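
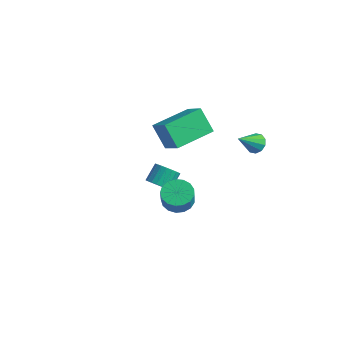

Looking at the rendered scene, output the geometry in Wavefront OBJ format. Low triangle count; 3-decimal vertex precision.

v 1.5 -2.098 1.007
v 1.928 -2.646 0.631
v 2.287 -3.029 1.597
v 1.86 -2.482 1.973
v 2.164 -2.352 0.66
v 2.523 -2.735 1.626
v 2.247 -1.999 0.769
v 2.606 -2.383 1.735
v 2.16 -1.67 0.932
v 2.519 -2.053 1.898
v 1.921 -1.438 1.112
v 2.28 -1.821 2.079
v 1.586 -1.358 1.268
v 1.946 -1.741 2.235
v 1.232 -1.447 1.365
v 1.591 -1.831 2.331
v 0.939 -1.686 1.379
v 1.298 -2.069 2.345
v 0.774 -2.019 1.308
v 1.134 -2.402 2.274
v 0.776 -2.37 1.168
v 1.136 -2.753 2.135
v 0.944 -2.659 0.991
v 1.303 -3.042 1.958
v 1.239 -2.82 0.818
v 1.599 -3.203 1.784
v 1.594 -2.815 0.688
v 1.954 -3.198 1.654
v -3.006 0.89 -2.471
v -2.325 1.047 -2.504
v -2.472 1.846 -1.763
v -3.154 1.69 -1.729
v -2.437 1.219 -2.711
v -2.584 2.018 -1.97
v -2.647 1.333 -2.877
v -2.794 2.132 -2.135
v -2.919 1.371 -2.972
v -3.067 2.171 -2.23
v -3.207 1.326 -2.98
v -3.354 2.126 -2.239
v -3.46 1.206 -2.901
v -3.607 2.005 -2.159
v -3.634 1.031 -2.747
v -3.781 1.83 -2.005
v -3.7 0.832 -2.545
v -3.847 1.631 -1.804
v -3.646 0.643 -2.331
v -3.793 1.442 -1.589
v -3.481 0.496 -2.14
v -3.628 1.295 -1.399
v -3.235 0.418 -2.007
v -3.382 1.217 -1.266
v -2.948 0.422 -1.954
v -3.096 1.221 -1.213
v -2.672 0.506 -1.99
v -2.819 1.305 -1.249
v -2.454 0.657 -2.11
v -2.601 1.456 -1.368
v -2.331 0.849 -2.292
v -2.478 1.648 -1.55
v 2.101 2.44 2.858
v 2.425 2.106 2.495
v 1.959 1.36 3.722
v 2.651 2.266 2.732
v 2.667 2.493 3.018
v 2.467 2.699 3.242
v 2.127 2.806 3.32
v 1.777 2.773 3.221
v 1.552 2.613 2.984
v 1.536 2.387 2.698
v 1.736 2.181 2.474
v 2.076 2.073 2.396
v -1.453 -0.919 3.997
v -0.348 -1.166 4.786
v -1.163 1.147 4.239
v -0.058 0.899 5.029
v -0.602 -0.899 2.811
v 0.503 -1.147 3.601
v -0.312 1.166 3.054
v 0.793 0.919 3.843
f 2 1 5
f 2 5 3
f 3 5 6
f 3 6 4
f 5 1 7
f 5 7 6
f 6 7 8
f 6 8 4
f 7 1 9
f 7 9 8
f 8 9 10
f 8 10 4
f 9 1 11
f 9 11 10
f 10 11 12
f 10 12 4
f 11 1 13
f 11 13 12
f 12 13 14
f 12 14 4
f 13 1 15
f 13 15 14
f 14 15 16
f 14 16 4
f 15 1 17
f 15 17 16
f 16 17 18
f 16 18 4
f 17 1 19
f 17 19 18
f 18 19 20
f 18 20 4
f 19 1 21
f 19 21 20
f 20 21 22
f 20 22 4
f 21 1 23
f 21 23 22
f 22 23 24
f 22 24 4
f 23 1 25
f 23 25 24
f 24 25 26
f 24 26 4
f 25 1 27
f 25 27 26
f 26 27 28
f 26 28 4
f 27 1 2
f 27 2 28
f 28 2 3
f 28 3 4
f 30 29 33
f 30 33 31
f 31 33 34
f 31 34 32
f 33 29 35
f 33 35 34
f 34 35 36
f 34 36 32
f 35 29 37
f 35 37 36
f 36 37 38
f 36 38 32
f 37 29 39
f 37 39 38
f 38 39 40
f 38 40 32
f 39 29 41
f 39 41 40
f 40 41 42
f 40 42 32
f 41 29 43
f 41 43 42
f 42 43 44
f 42 44 32
f 43 29 45
f 43 45 44
f 44 45 46
f 44 46 32
f 45 29 47
f 45 47 46
f 46 47 48
f 46 48 32
f 47 29 49
f 47 49 48
f 48 49 50
f 48 50 32
f 49 29 51
f 49 51 50
f 50 51 52
f 50 52 32
f 51 29 53
f 51 53 52
f 52 53 54
f 52 54 32
f 53 29 55
f 53 55 54
f 54 55 56
f 54 56 32
f 55 29 57
f 55 57 56
f 56 57 58
f 56 58 32
f 57 29 59
f 57 59 58
f 58 59 60
f 58 60 32
f 59 29 30
f 59 30 60
f 60 30 31
f 60 31 32
f 62 61 64
f 62 64 63
f 64 61 65
f 64 65 63
f 65 61 66
f 65 66 63
f 66 61 67
f 66 67 63
f 67 61 68
f 67 68 63
f 68 61 69
f 68 69 63
f 69 61 70
f 69 70 63
f 70 61 71
f 70 71 63
f 71 61 72
f 71 72 63
f 72 61 62
f 72 62 63
f 74 76 73
f 77 74 73
f 73 76 75
f 75 77 73
f 74 80 76
f 78 74 77
f 78 80 74
f 76 80 75
f 79 77 75
f 75 80 79
f 79 78 77
f 80 78 79



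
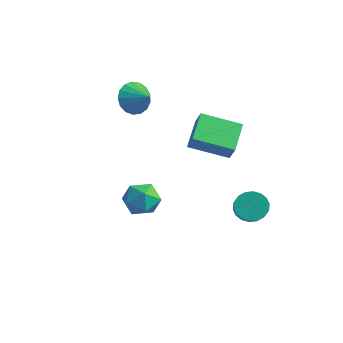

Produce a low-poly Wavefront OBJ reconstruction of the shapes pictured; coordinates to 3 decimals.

v -3.316 0.341 3.498
v -2.909 0.731 2.771
v -2.304 0.299 4.042
v -3.029 1.074 3.021
v -3.214 1.248 3.38
v -3.423 1.215 3.766
v -3.608 0.981 4.091
v -3.725 0.601 4.28
v -3.749 0.162 4.29
v -3.674 -0.237 4.118
v -3.516 -0.503 3.804
v -3.313 -0.575 3.42
v -3.111 -0.438 3.054
v -2.955 -0.122 2.79
v -2.882 0.3 2.688
v -0.809 -2.083 0.007
v -0.008 -1.705 -0.353
v -0.132 -3.475 0.053
v 0.669 -3.097 -0.307
v 0.392 -2.873 0.581
v -0.026 -2.013 0.553
v -0.114 -3.167 -0.853
v -0.532 -2.307 -0.881
v 0.422 -2.375 -0.884
v 0.735 -2.193 0.002
v -0.875 -2.987 -0.302
v -0.562 -2.805 0.584
v 1.983 0.791 1.776
v 0.507 -0.322 2.363
v 1.29 2.079 2.475
v -0.186 0.965 3.062
v 2.466 0.595 2.618
v 0.99 -0.519 3.205
v 1.773 1.882 3.317
v 0.297 0.769 3.904
v 2.21 2.009 -2.057
v 2.5 1.587 -2.659
v 3.24 0.79 -1.746
v 2.95 1.211 -1.143
v 2.736 1.846 -2.624
v 3.475 1.049 -1.711
v 2.867 2.137 -2.476
v 3.607 1.34 -1.563
v 2.868 2.402 -2.246
v 3.608 1.605 -1.333
v 2.739 2.59 -1.978
v 3.479 1.793 -1.065
v 2.506 2.662 -1.725
v 3.245 1.865 -0.812
v 2.213 2.605 -1.539
v 2.953 1.808 -0.625
v 1.92 2.43 -1.454
v 2.66 1.633 -0.541
v 1.685 2.171 -1.489
v 2.424 1.374 -0.576
v 1.553 1.88 -1.637
v 2.293 1.083 -0.724
v 1.552 1.615 -1.867
v 2.292 0.818 -0.954
v 1.681 1.427 -2.135
v 2.421 0.63 -1.222
v 1.915 1.355 -2.388
v 2.654 0.558 -1.475
v 2.207 1.412 -2.575
v 2.947 0.615 -1.661
f 2 1 4
f 2 4 3
f 4 1 5
f 4 5 3
f 5 1 6
f 5 6 3
f 6 1 7
f 6 7 3
f 7 1 8
f 7 8 3
f 8 1 9
f 8 9 3
f 9 1 10
f 9 10 3
f 10 1 11
f 10 11 3
f 11 1 12
f 11 12 3
f 12 1 13
f 12 13 3
f 13 1 14
f 13 14 3
f 14 1 15
f 14 15 3
f 15 1 2
f 15 2 3
f 16 27 21
f 16 21 17
f 16 17 23
f 16 23 26
f 16 26 27
f 17 21 25
f 21 27 20
f 27 26 18
f 26 23 22
f 23 17 24
f 19 25 20
f 19 20 18
f 19 18 22
f 19 22 24
f 19 24 25
f 20 25 21
f 18 20 27
f 22 18 26
f 24 22 23
f 25 24 17
f 29 31 28
f 32 29 28
f 28 31 30
f 30 32 28
f 29 35 31
f 33 29 32
f 33 35 29
f 31 35 30
f 34 32 30
f 30 35 34
f 34 33 32
f 35 33 34
f 37 36 40
f 37 40 38
f 38 40 41
f 38 41 39
f 40 36 42
f 40 42 41
f 41 42 43
f 41 43 39
f 42 36 44
f 42 44 43
f 43 44 45
f 43 45 39
f 44 36 46
f 44 46 45
f 45 46 47
f 45 47 39
f 46 36 48
f 46 48 47
f 47 48 49
f 47 49 39
f 48 36 50
f 48 50 49
f 49 50 51
f 49 51 39
f 50 36 52
f 50 52 51
f 51 52 53
f 51 53 39
f 52 36 54
f 52 54 53
f 53 54 55
f 53 55 39
f 54 36 56
f 54 56 55
f 55 56 57
f 55 57 39
f 56 36 58
f 56 58 57
f 57 58 59
f 57 59 39
f 58 36 60
f 58 60 59
f 59 60 61
f 59 61 39
f 60 36 62
f 60 62 61
f 61 62 63
f 61 63 39
f 62 36 64
f 62 64 63
f 63 64 65
f 63 65 39
f 64 36 37
f 64 37 65
f 65 37 38
f 65 38 39



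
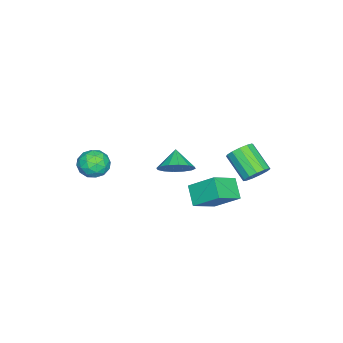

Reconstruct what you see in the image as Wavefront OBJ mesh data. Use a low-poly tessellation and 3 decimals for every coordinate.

v 1.671 0.654 1.319
v 2.24 1.039 2.126
v 0.769 0.266 2.141
v 1.918 1.454 1.968
v 1.53 1.655 1.637
v 1.18 1.588 1.22
v 0.961 1.27 0.83
v 0.932 0.787 0.571
v 1.102 0.268 0.512
v 1.424 -0.147 0.67
v 1.812 -0.348 1.002
v 2.162 -0.28 1.419
v 2.381 0.037 1.809
v 2.41 0.52 2.068
v -1.509 4.139 -0.481
v -1.057 3.523 -0.876
v -1.859 2.204 0.267
v -2.311 2.821 0.661
v -0.784 3.677 -0.506
v -1.586 2.359 0.637
v -0.742 3.978 -0.129
v -1.543 2.66 1.014
v -0.943 4.33 0.137
v -1.744 3.012 1.279
v -1.324 4.622 0.206
v -2.125 3.304 1.349
v -1.763 4.76 0.057
v -2.565 3.442 1.199
v -2.123 4.701 -0.263
v -2.924 3.383 0.88
v -2.287 4.464 -0.652
v -3.088 3.145 0.49
v -2.205 4.123 -0.987
v -3.006 2.805 0.156
v -1.901 3.788 -1.162
v -2.703 2.47 -0.019
v -1.474 3.564 -1.12
v -2.275 2.246 0.023
v 1.737 1.372 0.145
v 1.819 2.872 1.325
v 0.379 2.099 -0.685
v 0.461 3.599 0.494
v 2.599 2.001 -0.714
v 2.681 3.501 0.465
v 1.241 2.728 -1.545
v 1.323 4.228 -0.365
v 2.758 -2.695 1.638
v 3.703 -2.664 1.389
v 2.897 -4.236 1.971
v 3.842 -4.205 1.722
v 3.533 -3.748 2.53
v 3.448 -2.796 2.324
v 3.152 -4.104 1.036
v 3.067 -3.152 0.83
v 3.947 -3.535 1.017
v 4.182 -3.315 1.94
v 2.418 -3.585 1.42
v 2.653 -3.365 2.343
v 3.219 -2.544 1.485
v 3.381 -4.356 1.875
v 3.2 -4.087 2.35
v 3.756 -4.069 2.204
v 3.068 -2.622 2.034
v 3.624 -2.603 1.888
v 3.524 -3.24 2.558
v 2.976 -4.297 1.472
v 3.532 -4.278 1.326
v 2.844 -2.831 1.156
v 3.4 -2.813 1.01
v 3.076 -3.66 0.802
v 3.917 -3.038 1.12
v 3.999 -3.944 1.315
v 3.593 -3.885 0.912
v 3.543 -3.325 0.791
v 4.056 -2.908 1.662
v 4.137 -3.814 1.858
v 3.956 -3.545 2.332
v 3.906 -2.986 2.212
v 4.199 -3.42 1.444
v 2.463 -3.086 1.502
v 2.544 -3.992 1.698
v 2.694 -3.914 1.148
v 2.644 -3.355 1.028
v 2.601 -2.956 2.045
v 2.683 -3.862 2.24
v 3.057 -3.575 2.569
v 3.007 -3.015 2.448
v 2.401 -3.48 1.916
f 2 1 4
f 2 4 3
f 4 1 5
f 4 5 3
f 5 1 6
f 5 6 3
f 6 1 7
f 6 7 3
f 7 1 8
f 7 8 3
f 8 1 9
f 8 9 3
f 9 1 10
f 9 10 3
f 10 1 11
f 10 11 3
f 11 1 12
f 11 12 3
f 12 1 13
f 12 13 3
f 13 1 14
f 13 14 3
f 14 1 2
f 14 2 3
f 16 15 19
f 16 19 17
f 17 19 20
f 17 20 18
f 19 15 21
f 19 21 20
f 20 21 22
f 20 22 18
f 21 15 23
f 21 23 22
f 22 23 24
f 22 24 18
f 23 15 25
f 23 25 24
f 24 25 26
f 24 26 18
f 25 15 27
f 25 27 26
f 26 27 28
f 26 28 18
f 27 15 29
f 27 29 28
f 28 29 30
f 28 30 18
f 29 15 31
f 29 31 30
f 30 31 32
f 30 32 18
f 31 15 33
f 31 33 32
f 32 33 34
f 32 34 18
f 33 15 35
f 33 35 34
f 34 35 36
f 34 36 18
f 35 15 37
f 35 37 36
f 36 37 38
f 36 38 18
f 37 15 16
f 37 16 38
f 38 16 17
f 38 17 18
f 40 42 39
f 43 40 39
f 39 42 41
f 41 43 39
f 40 46 42
f 44 40 43
f 44 46 40
f 42 46 41
f 45 43 41
f 41 46 45
f 45 44 43
f 46 44 45
f 47 84 63
f 84 58 87
f 63 87 52
f 84 87 63
f 47 63 59
f 63 52 64
f 59 64 48
f 63 64 59
f 47 59 68
f 59 48 69
f 68 69 54
f 59 69 68
f 47 68 80
f 68 54 83
f 80 83 57
f 68 83 80
f 47 80 84
f 80 57 88
f 84 88 58
f 80 88 84
f 48 64 75
f 64 52 78
f 75 78 56
f 64 78 75
f 52 87 65
f 87 58 86
f 65 86 51
f 87 86 65
f 58 88 85
f 88 57 81
f 85 81 49
f 88 81 85
f 57 83 82
f 83 54 70
f 82 70 53
f 83 70 82
f 54 69 74
f 69 48 71
f 74 71 55
f 69 71 74
f 50 76 62
f 76 56 77
f 62 77 51
f 76 77 62
f 50 62 60
f 62 51 61
f 60 61 49
f 62 61 60
f 50 60 67
f 60 49 66
f 67 66 53
f 60 66 67
f 50 67 72
f 67 53 73
f 72 73 55
f 67 73 72
f 50 72 76
f 72 55 79
f 76 79 56
f 72 79 76
f 51 77 65
f 77 56 78
f 65 78 52
f 77 78 65
f 49 61 85
f 61 51 86
f 85 86 58
f 61 86 85
f 53 66 82
f 66 49 81
f 82 81 57
f 66 81 82
f 55 73 74
f 73 53 70
f 74 70 54
f 73 70 74
f 56 79 75
f 79 55 71
f 75 71 48
f 79 71 75



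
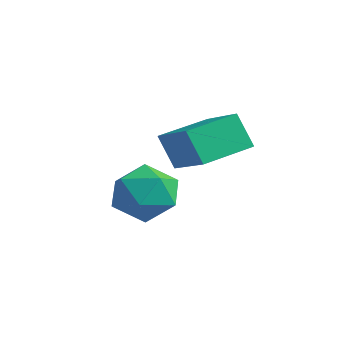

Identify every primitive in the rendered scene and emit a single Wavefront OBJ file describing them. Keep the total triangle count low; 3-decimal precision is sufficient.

v -3.016 3.408 -0.84
v -1.984 3.707 -0.506
v -2.396 1.753 -1.274
v -1.364 2.052 -0.94
v -2.186 1.928 -0.182
v -2.569 2.951 0.086
v -1.811 2.509 -1.866
v -2.194 3.532 -1.598
v -1.239 3.152 -1.14
v -1.471 2.792 -0.1
v -2.909 2.668 -1.68
v -3.141 2.308 -0.64
v -0.42 2.609 0.642
v -0.893 2.36 1.761
v -0.443 4.241 0.995
v -0.916 3.993 2.114
v 1.216 2.487 1.306
v 0.743 2.239 2.425
v 1.193 4.12 1.659
v 0.72 3.871 2.778
f 1 12 6
f 1 6 2
f 1 2 8
f 1 8 11
f 1 11 12
f 2 6 10
f 6 12 5
f 12 11 3
f 11 8 7
f 8 2 9
f 4 10 5
f 4 5 3
f 4 3 7
f 4 7 9
f 4 9 10
f 5 10 6
f 3 5 12
f 7 3 11
f 9 7 8
f 10 9 2
f 14 16 13
f 17 14 13
f 13 16 15
f 15 17 13
f 14 20 16
f 18 14 17
f 18 20 14
f 16 20 15
f 19 17 15
f 15 20 19
f 19 18 17
f 20 18 19



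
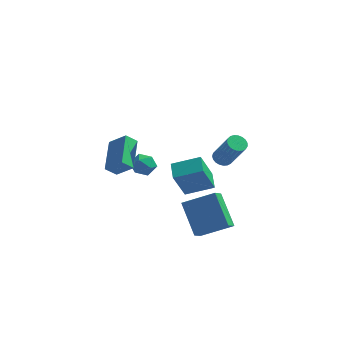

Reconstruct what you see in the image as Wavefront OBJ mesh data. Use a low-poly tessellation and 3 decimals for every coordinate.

v 1.816 -3.217 -2.214
v 0.816 -1.981 -0.708
v 1.941 -2.326 -2.863
v 0.941 -1.089 -1.357
v 3.519 -2.851 -1.383
v 2.519 -1.614 0.123
v 3.644 -1.959 -2.032
v 2.644 -0.723 -0.526
v 0.338 0.763 -2.001
v -0.13 -0.011 -0.218
v -0.038 1.802 -1.649
v -0.507 1.028 0.134
v 1.887 1.132 -1.434
v 1.418 0.358 0.349
v 1.51 2.171 -1.082
v 1.042 1.397 0.701
v -1.57 -4.771 3.881
v -1.855 -2.953 4.69
v -2.523 -4.571 3.097
v -2.808 -2.754 3.906
v -1.052 -4.446 3.334
v -1.337 -2.629 4.143
v -2.005 -4.247 2.55
v -2.29 -2.429 3.359
v -2.457 4.056 -1.647
v -1.909 3.507 -1.914
v -3.391 3.113 -1.626
v -2.843 2.564 -1.893
v -2.778 2.874 -1.136
v -2.201 3.456 -1.149
v -3.099 3.164 -2.391
v -2.522 3.746 -2.404
v -2.306 2.956 -2.374
v -2.107 2.777 -1.599
v -3.193 3.843 -1.941
v -2.994 3.664 -1.166
v 2.024 2.344 0.18
v 2.498 2.668 0.046
v 3.451 2 1.806
v 2.976 1.676 1.94
v 2.365 2.825 0.178
v 3.317 2.158 1.938
v 2.172 2.9 0.31
v 3.124 2.232 2.071
v 1.954 2.878 0.42
v 2.906 2.21 2.181
v 1.747 2.764 0.489
v 2.7 2.096 2.249
v 1.589 2.577 0.503
v 2.542 1.909 2.264
v 1.506 2.35 0.462
v 2.458 1.682 2.223
v 1.512 2.122 0.372
v 2.465 1.454 2.133
v 1.607 1.932 0.249
v 2.559 1.264 2.01
v 1.774 1.813 0.114
v 2.726 1.146 1.874
v 1.984 1.787 -0.01
v 2.936 1.119 1.75
v 2.201 1.856 -0.101
v 3.153 1.188 1.659
v 2.387 2.01 -0.143
v 3.34 1.342 1.617
v 2.511 2.221 -0.13
v 3.463 1.554 1.63
v 2.55 2.454 -0.063
v 3.503 1.787 1.697
f 2 4 1
f 5 2 1
f 1 4 3
f 3 5 1
f 2 8 4
f 6 2 5
f 6 8 2
f 4 8 3
f 7 5 3
f 3 8 7
f 7 6 5
f 8 6 7
f 10 12 9
f 13 10 9
f 9 12 11
f 11 13 9
f 10 16 12
f 14 10 13
f 14 16 10
f 12 16 11
f 15 13 11
f 11 16 15
f 15 14 13
f 16 14 15
f 18 20 17
f 21 18 17
f 17 20 19
f 19 21 17
f 18 24 20
f 22 18 21
f 22 24 18
f 20 24 19
f 23 21 19
f 19 24 23
f 23 22 21
f 24 22 23
f 25 36 30
f 25 30 26
f 25 26 32
f 25 32 35
f 25 35 36
f 26 30 34
f 30 36 29
f 36 35 27
f 35 32 31
f 32 26 33
f 28 34 29
f 28 29 27
f 28 27 31
f 28 31 33
f 28 33 34
f 29 34 30
f 27 29 36
f 31 27 35
f 33 31 32
f 34 33 26
f 38 37 41
f 38 41 39
f 39 41 42
f 39 42 40
f 41 37 43
f 41 43 42
f 42 43 44
f 42 44 40
f 43 37 45
f 43 45 44
f 44 45 46
f 44 46 40
f 45 37 47
f 45 47 46
f 46 47 48
f 46 48 40
f 47 37 49
f 47 49 48
f 48 49 50
f 48 50 40
f 49 37 51
f 49 51 50
f 50 51 52
f 50 52 40
f 51 37 53
f 51 53 52
f 52 53 54
f 52 54 40
f 53 37 55
f 53 55 54
f 54 55 56
f 54 56 40
f 55 37 57
f 55 57 56
f 56 57 58
f 56 58 40
f 57 37 59
f 57 59 58
f 58 59 60
f 58 60 40
f 59 37 61
f 59 61 60
f 60 61 62
f 60 62 40
f 61 37 63
f 61 63 62
f 62 63 64
f 62 64 40
f 63 37 65
f 63 65 64
f 64 65 66
f 64 66 40
f 65 37 67
f 65 67 66
f 66 67 68
f 66 68 40
f 67 37 38
f 67 38 68
f 68 38 39
f 68 39 40



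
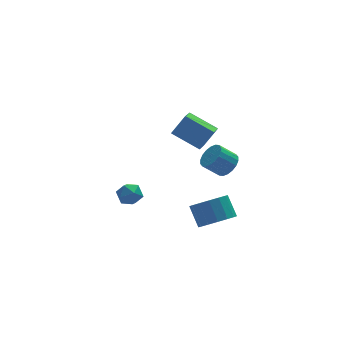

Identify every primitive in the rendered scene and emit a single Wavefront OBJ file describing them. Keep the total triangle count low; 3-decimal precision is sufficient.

v -2.323 -1.562 0.131
v -1.658 -1.795 0.434
v -2.922 -2.445 0.766
v -2.257 -2.678 1.069
v -2.553 -1.999 1.27
v -2.182 -1.454 0.878
v -2.398 -2.786 0.322
v -2.027 -2.241 -0.07
v -1.704 -2.552 0.552
v -1.8 -2.066 1.138
v -2.78 -2.174 0.062
v -2.876 -1.688 0.648
v 1.908 2.668 1.043
v 2.733 2.68 2.199
v 2.541 3.59 0.582
v 3.366 3.602 1.737
v 3.074 1.458 0.223
v 3.899 1.47 1.378
v 3.707 2.38 -0.239
v 4.532 2.392 0.917
v 2.67 -3.211 2.246
v 3.146 -2.699 2.613
v 2.287 -2.476 3.42
v 1.81 -2.989 3.054
v 2.979 -2.496 2.379
v 2.119 -2.274 3.186
v 2.75 -2.436 2.118
v 1.891 -2.213 2.926
v 2.506 -2.529 1.884
v 1.646 -2.306 2.691
v 2.294 -2.757 1.721
v 1.434 -2.535 2.528
v 2.156 -3.075 1.662
v 1.297 -2.853 2.469
v 2.12 -3.42 1.719
v 1.261 -3.198 2.526
v 2.193 -3.724 1.88
v 1.334 -3.501 2.687
v 2.361 -3.926 2.114
v 1.501 -3.704 2.921
v 2.589 -3.987 2.374
v 1.73 -3.764 3.182
v 2.834 -3.894 2.609
v 1.974 -3.671 3.416
v 3.046 -3.665 2.772
v 2.186 -3.443 3.579
v 3.183 -3.347 2.831
v 2.324 -3.125 3.638
v 3.219 -3.002 2.774
v 2.36 -2.78 3.581
v 1.63 -4.391 -1.07
v 2.391 -3.822 -1.494
v 2.27 -2.9 -0.474
v 1.51 -3.469 -0.05
v 1.937 -3.636 -1.716
v 1.817 -2.714 -0.696
v 1.401 -3.652 -1.765
v 1.281 -2.73 -0.745
v 0.927 -3.866 -1.628
v 0.806 -2.944 -0.608
v 0.641 -4.221 -1.341
v 0.52 -3.299 -0.321
v 0.62 -4.621 -0.982
v 0.499 -3.699 0.038
v 0.87 -4.96 -0.646
v 0.749 -4.038 0.374
v 1.323 -5.146 -0.424
v 1.203 -4.224 0.596
v 1.859 -5.13 -0.375
v 1.739 -4.208 0.645
v 2.334 -4.916 -0.512
v 2.213 -3.994 0.508
v 2.62 -4.561 -0.799
v 2.499 -3.639 0.221
v 2.641 -4.161 -1.158
v 2.52 -3.239 -0.138
f 1 12 6
f 1 6 2
f 1 2 8
f 1 8 11
f 1 11 12
f 2 6 10
f 6 12 5
f 12 11 3
f 11 8 7
f 8 2 9
f 4 10 5
f 4 5 3
f 4 3 7
f 4 7 9
f 4 9 10
f 5 10 6
f 3 5 12
f 7 3 11
f 9 7 8
f 10 9 2
f 14 16 13
f 17 14 13
f 13 16 15
f 15 17 13
f 14 20 16
f 18 14 17
f 18 20 14
f 16 20 15
f 19 17 15
f 15 20 19
f 19 18 17
f 20 18 19
f 22 21 25
f 22 25 23
f 23 25 26
f 23 26 24
f 25 21 27
f 25 27 26
f 26 27 28
f 26 28 24
f 27 21 29
f 27 29 28
f 28 29 30
f 28 30 24
f 29 21 31
f 29 31 30
f 30 31 32
f 30 32 24
f 31 21 33
f 31 33 32
f 32 33 34
f 32 34 24
f 33 21 35
f 33 35 34
f 34 35 36
f 34 36 24
f 35 21 37
f 35 37 36
f 36 37 38
f 36 38 24
f 37 21 39
f 37 39 38
f 38 39 40
f 38 40 24
f 39 21 41
f 39 41 40
f 40 41 42
f 40 42 24
f 41 21 43
f 41 43 42
f 42 43 44
f 42 44 24
f 43 21 45
f 43 45 44
f 44 45 46
f 44 46 24
f 45 21 47
f 45 47 46
f 46 47 48
f 46 48 24
f 47 21 49
f 47 49 48
f 48 49 50
f 48 50 24
f 49 21 22
f 49 22 50
f 50 22 23
f 50 23 24
f 52 51 55
f 52 55 53
f 53 55 56
f 53 56 54
f 55 51 57
f 55 57 56
f 56 57 58
f 56 58 54
f 57 51 59
f 57 59 58
f 58 59 60
f 58 60 54
f 59 51 61
f 59 61 60
f 60 61 62
f 60 62 54
f 61 51 63
f 61 63 62
f 62 63 64
f 62 64 54
f 63 51 65
f 63 65 64
f 64 65 66
f 64 66 54
f 65 51 67
f 65 67 66
f 66 67 68
f 66 68 54
f 67 51 69
f 67 69 68
f 68 69 70
f 68 70 54
f 69 51 71
f 69 71 70
f 70 71 72
f 70 72 54
f 71 51 73
f 71 73 72
f 72 73 74
f 72 74 54
f 73 51 75
f 73 75 74
f 74 75 76
f 74 76 54
f 75 51 52
f 75 52 76
f 76 52 53
f 76 53 54



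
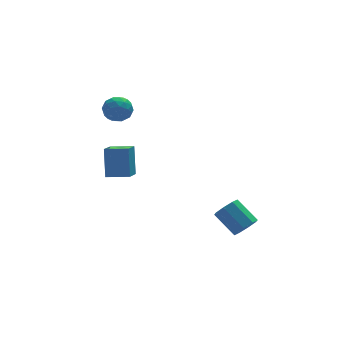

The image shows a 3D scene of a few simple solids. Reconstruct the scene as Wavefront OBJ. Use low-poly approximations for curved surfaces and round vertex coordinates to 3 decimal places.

v -3.287 2.799 2.01
v -2.645 2.464 2.348
v -4.055 1.996 2.672
v -3.413 1.661 3.01
v -3.619 2.41 3.198
v -3.144 2.906 2.789
v -3.556 1.554 2.231
v -3.081 2.05 1.822
v -2.811 1.694 2.485
v -2.85 2.224 3.082
v -3.85 2.236 1.938
v -3.889 2.766 2.535
v -2.899 2.702 2.121
v -3.801 1.758 2.899
v -3.922 2.198 3.009
v -3.545 2.001 3.208
v -3.192 2.962 2.38
v -2.815 2.765 2.579
v -3.387 2.733 3.078
v -3.885 1.695 2.441
v -3.508 1.498 2.64
v -3.155 2.459 1.812
v -2.778 2.262 2.011
v -3.313 1.727 1.942
v -2.619 2.053 2.4
v -3.07 1.581 2.789
v -3.154 1.518 2.331
v -2.876 1.809 2.091
v -2.642 2.364 2.751
v -3.093 1.892 3.14
v -3.214 2.332 3.251
v -2.935 2.624 3.01
v -2.74 1.911 2.832
v -3.607 2.568 1.88
v -4.058 2.096 2.269
v -3.765 1.836 2.01
v -3.486 2.128 1.769
v -3.63 2.879 2.231
v -4.081 2.407 2.62
v -3.824 2.651 2.929
v -3.546 2.942 2.689
v -3.96 2.549 2.188
v 1.568 -2.229 -4.151
v 2.136 -2.271 -3.711
v 1.5 -1.214 -2.789
v 0.932 -1.171 -3.229
v 2.201 -1.889 -4.103
v 1.565 -0.832 -3.181
v 1.895 -1.707 -4.523
v 1.26 -0.65 -3.602
v 1.398 -1.83 -4.726
v 0.762 -0.773 -3.804
v 1 -2.186 -4.591
v 0.364 -1.129 -3.669
v 0.935 -2.568 -4.199
v 0.299 -1.511 -3.277
v 1.24 -2.75 -3.778
v 0.605 -1.693 -2.857
v 1.738 -2.627 -3.576
v 1.102 -1.57 -2.654
v -4.485 0.677 -1.103
v -4.327 1.356 0.415
v -3.892 1.647 -1.598
v -3.734 2.325 -0.081
v -3.446 0.115 -0.959
v -3.288 0.793 0.558
v -2.853 1.084 -1.455
v -2.695 1.763 0.063
f 1 38 17
f 38 12 41
f 17 41 6
f 38 41 17
f 1 17 13
f 17 6 18
f 13 18 2
f 17 18 13
f 1 13 22
f 13 2 23
f 22 23 8
f 13 23 22
f 1 22 34
f 22 8 37
f 34 37 11
f 22 37 34
f 1 34 38
f 34 11 42
f 38 42 12
f 34 42 38
f 2 18 29
f 18 6 32
f 29 32 10
f 18 32 29
f 6 41 19
f 41 12 40
f 19 40 5
f 41 40 19
f 12 42 39
f 42 11 35
f 39 35 3
f 42 35 39
f 11 37 36
f 37 8 24
f 36 24 7
f 37 24 36
f 8 23 28
f 23 2 25
f 28 25 9
f 23 25 28
f 4 30 16
f 30 10 31
f 16 31 5
f 30 31 16
f 4 16 14
f 16 5 15
f 14 15 3
f 16 15 14
f 4 14 21
f 14 3 20
f 21 20 7
f 14 20 21
f 4 21 26
f 21 7 27
f 26 27 9
f 21 27 26
f 4 26 30
f 26 9 33
f 30 33 10
f 26 33 30
f 5 31 19
f 31 10 32
f 19 32 6
f 31 32 19
f 3 15 39
f 15 5 40
f 39 40 12
f 15 40 39
f 7 20 36
f 20 3 35
f 36 35 11
f 20 35 36
f 9 27 28
f 27 7 24
f 28 24 8
f 27 24 28
f 10 33 29
f 33 9 25
f 29 25 2
f 33 25 29
f 44 43 47
f 44 47 45
f 45 47 48
f 45 48 46
f 47 43 49
f 47 49 48
f 48 49 50
f 48 50 46
f 49 43 51
f 49 51 50
f 50 51 52
f 50 52 46
f 51 43 53
f 51 53 52
f 52 53 54
f 52 54 46
f 53 43 55
f 53 55 54
f 54 55 56
f 54 56 46
f 55 43 57
f 55 57 56
f 56 57 58
f 56 58 46
f 57 43 59
f 57 59 58
f 58 59 60
f 58 60 46
f 59 43 44
f 59 44 60
f 60 44 45
f 60 45 46
f 62 64 61
f 65 62 61
f 61 64 63
f 63 65 61
f 62 68 64
f 66 62 65
f 66 68 62
f 64 68 63
f 67 65 63
f 63 68 67
f 67 66 65
f 68 66 67



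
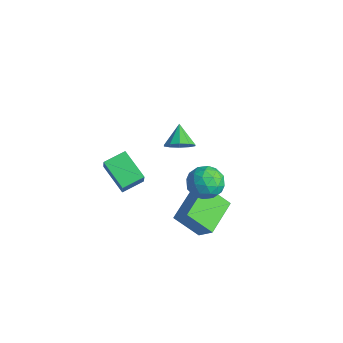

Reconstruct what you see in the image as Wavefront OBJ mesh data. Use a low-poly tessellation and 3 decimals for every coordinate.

v 0.159 1.119 3.271
v 0.667 1.277 3.726
v -0.579 1.601 3.929
v 0.632 1.605 3.446
v 0.416 1.747 3.099
v 0.102 1.649 2.818
v -0.19 1.348 2.71
v -0.349 0.96 2.817
v -0.314 0.633 3.097
v -0.098 0.491 3.444
v 0.216 0.589 3.725
v 0.509 0.889 3.833
v 1.557 1.639 2.712
v 2.41 1.722 2.499
v 1.35 0.818 1.561
v 2.203 0.901 1.348
v 1.969 0.435 2.061
v 2.097 0.943 2.773
v 1.663 1.597 1.287
v 1.791 2.105 1.999
v 2.476 1.696 1.619
v 2.665 0.978 2.097
v 1.095 1.562 1.963
v 1.284 0.844 2.441
v 2.002 1.753 2.707
v 1.758 0.787 1.353
v 1.621 0.514 1.772
v 2.122 0.562 1.648
v 1.817 1.295 2.867
v 2.319 1.343 2.742
v 2.06 0.587 2.485
v 1.441 1.197 1.318
v 1.943 1.245 1.193
v 1.638 1.978 2.412
v 2.139 2.026 2.288
v 1.7 1.953 1.575
v 2.542 1.786 2.064
v 2.42 1.304 1.388
v 2.103 1.713 1.352
v 2.178 2.011 1.77
v 2.653 1.364 2.345
v 2.531 0.882 1.669
v 2.394 0.608 2.088
v 2.469 0.906 2.506
v 2.691 1.349 1.828
v 1.229 1.658 2.391
v 1.107 1.176 1.715
v 1.291 1.634 1.554
v 1.366 1.932 1.972
v 1.34 1.236 2.672
v 1.218 0.754 1.996
v 1.582 0.529 2.29
v 1.657 0.827 2.708
v 1.069 1.191 2.232
v -3.191 0.274 -2.593
v -4.658 0.211 -1.863
v -3.102 1.377 -2.32
v -4.569 1.314 -1.59
v -2.751 0.026 -1.73
v -4.218 -0.037 -1
v -2.662 1.129 -1.457
v -4.129 1.066 -0.727
v -0.042 0.928 -2.107
v 0.729 1.114 -1.289
v -0.902 2.502 -1.654
v -0.131 2.688 -0.836
v 0.831 1.692 -3.104
v 1.602 1.878 -2.286
v -0.029 3.266 -2.651
v 0.742 3.452 -1.833
f 2 1 4
f 2 4 3
f 4 1 5
f 4 5 3
f 5 1 6
f 5 6 3
f 6 1 7
f 6 7 3
f 7 1 8
f 7 8 3
f 8 1 9
f 8 9 3
f 9 1 10
f 9 10 3
f 10 1 11
f 10 11 3
f 11 1 12
f 11 12 3
f 12 1 2
f 12 2 3
f 13 50 29
f 50 24 53
f 29 53 18
f 50 53 29
f 13 29 25
f 29 18 30
f 25 30 14
f 29 30 25
f 13 25 34
f 25 14 35
f 34 35 20
f 25 35 34
f 13 34 46
f 34 20 49
f 46 49 23
f 34 49 46
f 13 46 50
f 46 23 54
f 50 54 24
f 46 54 50
f 14 30 41
f 30 18 44
f 41 44 22
f 30 44 41
f 18 53 31
f 53 24 52
f 31 52 17
f 53 52 31
f 24 54 51
f 54 23 47
f 51 47 15
f 54 47 51
f 23 49 48
f 49 20 36
f 48 36 19
f 49 36 48
f 20 35 40
f 35 14 37
f 40 37 21
f 35 37 40
f 16 42 28
f 42 22 43
f 28 43 17
f 42 43 28
f 16 28 26
f 28 17 27
f 26 27 15
f 28 27 26
f 16 26 33
f 26 15 32
f 33 32 19
f 26 32 33
f 16 33 38
f 33 19 39
f 38 39 21
f 33 39 38
f 16 38 42
f 38 21 45
f 42 45 22
f 38 45 42
f 17 43 31
f 43 22 44
f 31 44 18
f 43 44 31
f 15 27 51
f 27 17 52
f 51 52 24
f 27 52 51
f 19 32 48
f 32 15 47
f 48 47 23
f 32 47 48
f 21 39 40
f 39 19 36
f 40 36 20
f 39 36 40
f 22 45 41
f 45 21 37
f 41 37 14
f 45 37 41
f 56 58 55
f 59 56 55
f 55 58 57
f 57 59 55
f 56 62 58
f 60 56 59
f 60 62 56
f 58 62 57
f 61 59 57
f 57 62 61
f 61 60 59
f 62 60 61
f 64 66 63
f 67 64 63
f 63 66 65
f 65 67 63
f 64 70 66
f 68 64 67
f 68 70 64
f 66 70 65
f 69 67 65
f 65 70 69
f 69 68 67
f 70 68 69



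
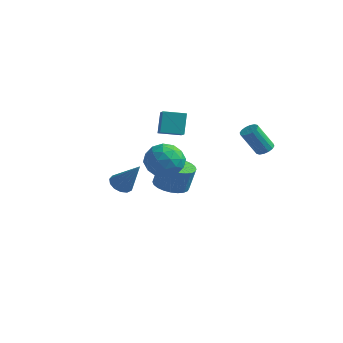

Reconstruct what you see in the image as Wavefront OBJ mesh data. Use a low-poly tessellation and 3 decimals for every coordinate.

v -1.279 1.257 -3.189
v -0.267 1 -3.371
v 0.071 1.226 -1.814
v -0.941 1.483 -1.631
v -0.259 1.409 -3.433
v 0.08 1.635 -1.875
v -0.406 1.794 -3.457
v -0.067 2.021 -1.899
v -0.686 2.099 -3.44
v -0.347 2.325 -1.882
v -1.056 2.274 -3.385
v -0.717 2.5 -1.827
v -1.46 2.295 -3.3
v -1.122 2.522 -1.743
v -1.837 2.158 -3.199
v -1.498 2.384 -1.641
v -2.129 1.884 -3.095
v -1.79 2.11 -1.538
v -2.291 1.514 -3.006
v -1.953 1.74 -1.449
v -2.3 1.105 -2.945
v -1.961 1.331 -1.387
v -2.153 0.719 -2.921
v -1.814 0.946 -1.363
v -1.873 0.415 -2.938
v -1.534 0.641 -1.38
v -1.503 0.24 -2.993
v -1.164 0.466 -1.435
v -1.098 0.218 -3.077
v -0.76 0.445 -1.52
v -0.722 0.356 -3.179
v -0.383 0.582 -1.621
v -0.43 0.63 -3.282
v -0.091 0.856 -1.725
v -2.167 1.572 0.666
v -2.447 2.299 1.948
v -2.817 2.308 0.106
v -3.096 3.035 1.388
v -1.084 2.365 0.452
v -1.363 3.092 1.734
v -1.733 3.101 -0.108
v -2.013 3.828 1.174
v 0.784 -1.543 1.243
v 1.655 -2.117 0.652
v -0.035 -3.243 1.688
v 0.836 -3.817 1.097
v 1.083 -3.246 2.121
v 1.589 -2.195 1.846
v 0.031 -3.165 0.494
v 0.537 -2.114 0.219
v 1.189 -3.119 0.189
v 1.839 -3.169 1.194
v -0.219 -2.191 1.146
v 0.431 -2.241 2.151
v 1.291 -1.68 0.908
v 0.329 -3.68 1.432
v 0.474 -3.344 2.034
v 0.986 -3.681 1.686
v 1.253 -1.726 1.61
v 1.765 -2.064 1.263
v 1.429 -2.728 2.126
v -0.145 -3.296 1.077
v 0.367 -3.634 0.73
v 0.634 -1.679 0.654
v 1.146 -2.016 0.306
v 0.191 -2.632 0.214
v 1.529 -2.607 0.289
v 1.048 -3.607 0.55
v 0.575 -3.223 0.196
v 0.872 -2.606 0.034
v 1.912 -2.637 0.88
v 1.43 -3.636 1.141
v 1.575 -3.3 1.743
v 1.873 -2.683 1.582
v 1.638 -3.226 0.608
v 0.19 -1.724 1.199
v -0.292 -2.723 1.46
v -0.253 -2.677 0.758
v 0.045 -2.06 0.597
v 0.572 -1.753 1.79
v 0.091 -2.753 2.051
v 0.748 -2.754 2.306
v 1.045 -2.137 2.144
v -0.018 -2.134 1.732
v -4.126 0.502 -3.549
v -3.516 0.662 -3.992
v -2.854 0.518 -1.791
v -3.685 1.044 -3.873
v -3.993 1.254 -3.652
v -4.344 1.225 -3.398
v -4.625 0.967 -3.192
v -4.748 0.561 -3.1
v -4.674 0.137 -3.15
v -4.425 -0.171 -3.327
v -4.082 -0.266 -3.574
v -3.752 -0.117 -3.814
v -3.541 0.229 -3.97
v 3.924 2.672 0.541
v 4.402 2.834 0.828
v 3.673 2.289 2.346
v 3.196 2.128 2.059
v 4.224 3.076 0.83
v 3.495 2.531 2.348
v 3.966 3.21 0.754
v 3.237 2.665 2.272
v 3.697 3.2 0.621
v 2.968 2.655 2.139
v 3.489 3.048 0.467
v 2.76 2.503 1.985
v 3.397 2.796 0.332
v 2.669 2.251 1.851
v 3.447 2.511 0.254
v 2.718 1.966 1.772
v 3.625 2.269 0.252
v 2.896 1.724 1.77
v 3.883 2.135 0.328
v 3.154 1.59 1.846
v 4.152 2.145 0.461
v 3.423 1.6 1.979
v 4.36 2.297 0.615
v 3.631 1.752 2.133
v 4.451 2.549 0.749
v 3.723 2.004 2.268
f 2 1 5
f 2 5 3
f 3 5 6
f 3 6 4
f 5 1 7
f 5 7 6
f 6 7 8
f 6 8 4
f 7 1 9
f 7 9 8
f 8 9 10
f 8 10 4
f 9 1 11
f 9 11 10
f 10 11 12
f 10 12 4
f 11 1 13
f 11 13 12
f 12 13 14
f 12 14 4
f 13 1 15
f 13 15 14
f 14 15 16
f 14 16 4
f 15 1 17
f 15 17 16
f 16 17 18
f 16 18 4
f 17 1 19
f 17 19 18
f 18 19 20
f 18 20 4
f 19 1 21
f 19 21 20
f 20 21 22
f 20 22 4
f 21 1 23
f 21 23 22
f 22 23 24
f 22 24 4
f 23 1 25
f 23 25 24
f 24 25 26
f 24 26 4
f 25 1 27
f 25 27 26
f 26 27 28
f 26 28 4
f 27 1 29
f 27 29 28
f 28 29 30
f 28 30 4
f 29 1 31
f 29 31 30
f 30 31 32
f 30 32 4
f 31 1 33
f 31 33 32
f 32 33 34
f 32 34 4
f 33 1 2
f 33 2 34
f 34 2 3
f 34 3 4
f 36 38 35
f 39 36 35
f 35 38 37
f 37 39 35
f 36 42 38
f 40 36 39
f 40 42 36
f 38 42 37
f 41 39 37
f 37 42 41
f 41 40 39
f 42 40 41
f 43 80 59
f 80 54 83
f 59 83 48
f 80 83 59
f 43 59 55
f 59 48 60
f 55 60 44
f 59 60 55
f 43 55 64
f 55 44 65
f 64 65 50
f 55 65 64
f 43 64 76
f 64 50 79
f 76 79 53
f 64 79 76
f 43 76 80
f 76 53 84
f 80 84 54
f 76 84 80
f 44 60 71
f 60 48 74
f 71 74 52
f 60 74 71
f 48 83 61
f 83 54 82
f 61 82 47
f 83 82 61
f 54 84 81
f 84 53 77
f 81 77 45
f 84 77 81
f 53 79 78
f 79 50 66
f 78 66 49
f 79 66 78
f 50 65 70
f 65 44 67
f 70 67 51
f 65 67 70
f 46 72 58
f 72 52 73
f 58 73 47
f 72 73 58
f 46 58 56
f 58 47 57
f 56 57 45
f 58 57 56
f 46 56 63
f 56 45 62
f 63 62 49
f 56 62 63
f 46 63 68
f 63 49 69
f 68 69 51
f 63 69 68
f 46 68 72
f 68 51 75
f 72 75 52
f 68 75 72
f 47 73 61
f 73 52 74
f 61 74 48
f 73 74 61
f 45 57 81
f 57 47 82
f 81 82 54
f 57 82 81
f 49 62 78
f 62 45 77
f 78 77 53
f 62 77 78
f 51 69 70
f 69 49 66
f 70 66 50
f 69 66 70
f 52 75 71
f 75 51 67
f 71 67 44
f 75 67 71
f 86 85 88
f 86 88 87
f 88 85 89
f 88 89 87
f 89 85 90
f 89 90 87
f 90 85 91
f 90 91 87
f 91 85 92
f 91 92 87
f 92 85 93
f 92 93 87
f 93 85 94
f 93 94 87
f 94 85 95
f 94 95 87
f 95 85 96
f 95 96 87
f 96 85 97
f 96 97 87
f 97 85 86
f 97 86 87
f 99 98 102
f 99 102 100
f 100 102 103
f 100 103 101
f 102 98 104
f 102 104 103
f 103 104 105
f 103 105 101
f 104 98 106
f 104 106 105
f 105 106 107
f 105 107 101
f 106 98 108
f 106 108 107
f 107 108 109
f 107 109 101
f 108 98 110
f 108 110 109
f 109 110 111
f 109 111 101
f 110 98 112
f 110 112 111
f 111 112 113
f 111 113 101
f 112 98 114
f 112 114 113
f 113 114 115
f 113 115 101
f 114 98 116
f 114 116 115
f 115 116 117
f 115 117 101
f 116 98 118
f 116 118 117
f 117 118 119
f 117 119 101
f 118 98 120
f 118 120 119
f 119 120 121
f 119 121 101
f 120 98 122
f 120 122 121
f 121 122 123
f 121 123 101
f 122 98 99
f 122 99 123
f 123 99 100
f 123 100 101



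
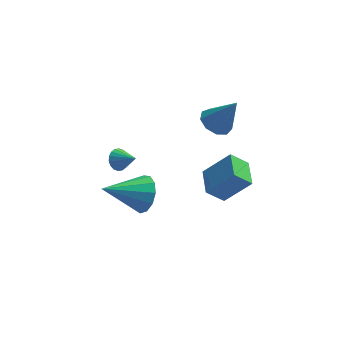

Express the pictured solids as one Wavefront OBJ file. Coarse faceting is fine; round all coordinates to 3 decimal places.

v -1.793 3.51 -2.743
v -1.347 3.643 -3.168
v -0.967 2.93 -2.057
v -1.336 3.863 -2.995
v -1.415 4.014 -2.772
v -1.569 4.064 -2.543
v -1.768 4.005 -2.354
v -1.971 3.848 -2.242
v -2.139 3.624 -2.229
v -2.239 3.378 -2.318
v -2.25 3.157 -2.491
v -2.171 3.007 -2.714
v -2.016 2.956 -2.943
v -1.818 3.015 -3.132
v -1.614 3.172 -3.244
v -1.446 3.396 -3.256
v 2.999 -1.799 -0.447
v 2.173 -1.916 0.345
v 2.894 -0.406 -0.349
v 2.069 -0.524 0.443
v 4.231 -1.796 0.837
v 3.406 -1.914 1.629
v 4.127 -0.404 0.935
v 3.301 -0.521 1.727
v 2.848 4.03 -0.35
v 3.521 4.499 -0.668
v 3.792 3.81 1.33
v 3.126 4.863 -0.398
v 2.6 4.838 -0.105
v 2.19 4.434 0.072
v 2.088 3.842 0.052
v 2.341 3.337 -0.156
v 2.832 3.156 -0.455
v 3.329 3.384 -0.705
v 3.602 3.914 -0.789
v -0.59 -1.903 0.244
v -0.061 -2.445 0.898
v -2.43 -2.457 1.276
v -0.096 -1.926 1.114
v -0.288 -1.399 1.054
v -0.576 -1.033 0.737
v -0.869 -0.943 0.263
v -1.073 -1.158 -0.216
v -1.123 -1.61 -0.549
v -1.005 -2.155 -0.63
v -0.755 -2.62 -0.434
v -0.453 -2.857 -0.022
v -0.194 -2.792 0.475
f 2 1 4
f 2 4 3
f 4 1 5
f 4 5 3
f 5 1 6
f 5 6 3
f 6 1 7
f 6 7 3
f 7 1 8
f 7 8 3
f 8 1 9
f 8 9 3
f 9 1 10
f 9 10 3
f 10 1 11
f 10 11 3
f 11 1 12
f 11 12 3
f 12 1 13
f 12 13 3
f 13 1 14
f 13 14 3
f 14 1 15
f 14 15 3
f 15 1 16
f 15 16 3
f 16 1 2
f 16 2 3
f 18 20 17
f 21 18 17
f 17 20 19
f 19 21 17
f 18 24 20
f 22 18 21
f 22 24 18
f 20 24 19
f 23 21 19
f 19 24 23
f 23 22 21
f 24 22 23
f 26 25 28
f 26 28 27
f 28 25 29
f 28 29 27
f 29 25 30
f 29 30 27
f 30 25 31
f 30 31 27
f 31 25 32
f 31 32 27
f 32 25 33
f 32 33 27
f 33 25 34
f 33 34 27
f 34 25 35
f 34 35 27
f 35 25 26
f 35 26 27
f 37 36 39
f 37 39 38
f 39 36 40
f 39 40 38
f 40 36 41
f 40 41 38
f 41 36 42
f 41 42 38
f 42 36 43
f 42 43 38
f 43 36 44
f 43 44 38
f 44 36 45
f 44 45 38
f 45 36 46
f 45 46 38
f 46 36 47
f 46 47 38
f 47 36 48
f 47 48 38
f 48 36 37
f 48 37 38



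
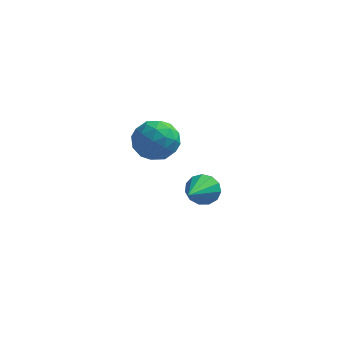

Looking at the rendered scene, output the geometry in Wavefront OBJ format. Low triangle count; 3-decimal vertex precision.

v -1.623 3.398 -4.168
v -1.303 3.064 -4.758
v -1.837 1.682 -3.312
v -0.99 3.158 -4.491
v -0.878 3.329 -4.121
v -1.002 3.521 -3.766
v -1.323 3.675 -3.539
v -1.74 3.741 -3.511
v -2.119 3.698 -3.692
v -2.341 3.559 -4.025
v -2.335 3.37 -4.402
v -2.103 3.19 -4.706
v -1.718 3.075 -4.839
v -3.686 0.257 0.725
v -3.251 0.812 0.048
v -2.269 -0.232 1.232
v -1.834 0.323 0.555
v -2.297 0.742 1.308
v -3.173 1.044 0.994
v -2.347 -0.464 0.286
v -3.223 -0.162 -0.028
v -2.424 0.367 -0.224
v -2.393 1.112 0.408
v -3.127 -0.532 0.872
v -3.096 0.213 1.504
v -3.593 0.577 0.342
v -1.927 0.003 0.938
v -2.199 0.249 1.381
v -1.944 0.575 0.983
v -3.547 0.714 0.898
v -3.291 1.041 0.5
v -2.73 0.999 1.241
v -2.229 -0.461 0.78
v -1.973 -0.134 0.382
v -3.576 0.005 0.297
v -3.321 0.331 -0.101
v -2.79 -0.419 0.039
v -2.851 0.642 -0.216
v -2.018 0.355 0.082
v -2.32 -0.108 -0.076
v -2.834 0.069 -0.26
v -2.833 1.08 0.155
v -2 0.793 0.454
v -2.272 1.039 0.896
v -2.787 1.217 0.712
v -2.347 0.818 -0.004
v -3.52 -0.213 0.826
v -2.687 -0.5 1.125
v -2.733 -0.637 0.568
v -3.248 -0.459 0.384
v -3.502 0.225 1.198
v -2.669 -0.062 1.496
v -2.686 0.511 1.54
v -3.2 0.688 1.356
v -3.173 -0.238 1.284
f 2 1 4
f 2 4 3
f 4 1 5
f 4 5 3
f 5 1 6
f 5 6 3
f 6 1 7
f 6 7 3
f 7 1 8
f 7 8 3
f 8 1 9
f 8 9 3
f 9 1 10
f 9 10 3
f 10 1 11
f 10 11 3
f 11 1 12
f 11 12 3
f 12 1 13
f 12 13 3
f 13 1 2
f 13 2 3
f 14 51 30
f 51 25 54
f 30 54 19
f 51 54 30
f 14 30 26
f 30 19 31
f 26 31 15
f 30 31 26
f 14 26 35
f 26 15 36
f 35 36 21
f 26 36 35
f 14 35 47
f 35 21 50
f 47 50 24
f 35 50 47
f 14 47 51
f 47 24 55
f 51 55 25
f 47 55 51
f 15 31 42
f 31 19 45
f 42 45 23
f 31 45 42
f 19 54 32
f 54 25 53
f 32 53 18
f 54 53 32
f 25 55 52
f 55 24 48
f 52 48 16
f 55 48 52
f 24 50 49
f 50 21 37
f 49 37 20
f 50 37 49
f 21 36 41
f 36 15 38
f 41 38 22
f 36 38 41
f 17 43 29
f 43 23 44
f 29 44 18
f 43 44 29
f 17 29 27
f 29 18 28
f 27 28 16
f 29 28 27
f 17 27 34
f 27 16 33
f 34 33 20
f 27 33 34
f 17 34 39
f 34 20 40
f 39 40 22
f 34 40 39
f 17 39 43
f 39 22 46
f 43 46 23
f 39 46 43
f 18 44 32
f 44 23 45
f 32 45 19
f 44 45 32
f 16 28 52
f 28 18 53
f 52 53 25
f 28 53 52
f 20 33 49
f 33 16 48
f 49 48 24
f 33 48 49
f 22 40 41
f 40 20 37
f 41 37 21
f 40 37 41
f 23 46 42
f 46 22 38
f 42 38 15
f 46 38 42



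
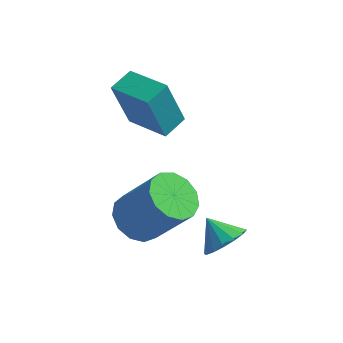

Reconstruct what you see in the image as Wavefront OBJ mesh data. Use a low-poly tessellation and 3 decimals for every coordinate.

v 0.095 2.464 -1.078
v -0.442 2.246 0.805
v 0.481 3.339 -0.866
v -0.055 3.121 1.016
v 1.595 1.719 -0.736
v 1.059 1.501 1.146
v 1.982 2.594 -0.525
v 1.445 2.376 1.358
v 1.353 -0.638 -2.92
v 1.83 -1.382 -3.292
v 3.104 -1.427 -1.573
v 2.627 -0.682 -1.2
v 2.082 -0.937 -3.468
v 3.356 -0.982 -1.749
v 2.103 -0.396 -3.469
v 3.376 -0.441 -1.75
v 1.885 0.068 -3.295
v 3.159 0.023 -1.576
v 1.499 0.308 -3.003
v 2.772 0.263 -1.284
v 1.066 0.248 -2.684
v 2.34 0.203 -0.965
v 0.724 -0.094 -2.44
v 1.998 -0.138 -0.721
v 0.583 -0.607 -2.348
v 1.856 -0.652 -0.629
v 0.685 -1.131 -2.437
v 1.959 -1.176 -0.718
v 1 -1.498 -2.68
v 2.274 -1.542 -0.961
v 1.427 -1.592 -2.999
v 2.701 -1.636 -1.28
v 4.289 -0.502 -3.432
v 4.857 -0.453 -2.829
v 3.531 -0.118 -2.748
v 4.872 -0.072 -3.026
v 4.73 0.194 -3.333
v 4.471 0.274 -3.665
v 4.162 0.146 -3.936
v 3.887 -0.156 -4.071
v 3.72 -0.55 -4.035
v 3.706 -0.931 -3.837
v 3.847 -1.198 -3.531
v 4.107 -1.277 -3.198
v 4.416 -1.149 -2.928
v 4.69 -0.848 -2.793
f 2 4 1
f 5 2 1
f 1 4 3
f 3 5 1
f 2 8 4
f 6 2 5
f 6 8 2
f 4 8 3
f 7 5 3
f 3 8 7
f 7 6 5
f 8 6 7
f 10 9 13
f 10 13 11
f 11 13 14
f 11 14 12
f 13 9 15
f 13 15 14
f 14 15 16
f 14 16 12
f 15 9 17
f 15 17 16
f 16 17 18
f 16 18 12
f 17 9 19
f 17 19 18
f 18 19 20
f 18 20 12
f 19 9 21
f 19 21 20
f 20 21 22
f 20 22 12
f 21 9 23
f 21 23 22
f 22 23 24
f 22 24 12
f 23 9 25
f 23 25 24
f 24 25 26
f 24 26 12
f 25 9 27
f 25 27 26
f 26 27 28
f 26 28 12
f 27 9 29
f 27 29 28
f 28 29 30
f 28 30 12
f 29 9 31
f 29 31 30
f 30 31 32
f 30 32 12
f 31 9 10
f 31 10 32
f 32 10 11
f 32 11 12
f 34 33 36
f 34 36 35
f 36 33 37
f 36 37 35
f 37 33 38
f 37 38 35
f 38 33 39
f 38 39 35
f 39 33 40
f 39 40 35
f 40 33 41
f 40 41 35
f 41 33 42
f 41 42 35
f 42 33 43
f 42 43 35
f 43 33 44
f 43 44 35
f 44 33 45
f 44 45 35
f 45 33 46
f 45 46 35
f 46 33 34
f 46 34 35



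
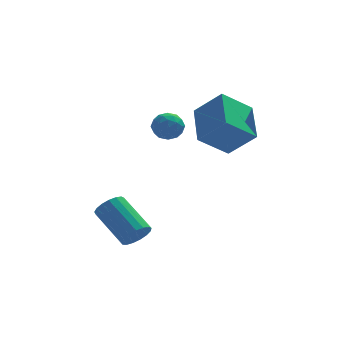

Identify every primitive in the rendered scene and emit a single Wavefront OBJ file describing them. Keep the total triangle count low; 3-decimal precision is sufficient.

v 1.216 -0.775 1.314
v 1.287 1.186 2.217
v 2.6 -0.329 0.236
v 2.671 1.632 1.139
v 2.349 -1.372 2.521
v 2.42 0.589 3.424
v 3.733 -0.926 1.443
v 3.804 1.035 2.346
v -1.601 -3.397 -2.975
v -1.098 -3.464 -2.436
v -2.116 -2.03 -1.307
v -2.619 -1.963 -1.845
v -0.967 -3.208 -2.643
v -1.985 -1.774 -1.513
v -0.981 -2.996 -2.926
v -1.999 -1.562 -1.796
v -1.138 -2.875 -3.22
v -2.155 -1.441 -2.09
v -1.4 -2.874 -3.458
v -2.418 -1.44 -2.328
v -1.709 -2.992 -3.585
v -2.726 -1.558 -2.455
v -1.993 -3.204 -3.573
v -3.01 -1.77 -2.443
v -2.187 -3.459 -3.423
v -3.204 -2.025 -2.293
v -2.247 -3.701 -3.171
v -3.264 -2.267 -2.041
v -2.159 -3.873 -2.874
v -3.177 -2.439 -1.744
v -1.943 -3.935 -2.6
v -2.961 -2.501 -1.47
v -1.649 -3.875 -2.412
v -2.667 -2.441 -1.282
v -1.344 -3.705 -2.353
v -2.362 -2.271 -1.223
v 0.067 0.601 2.053
v 0.668 0.221 1.764
v -0.608 -0.441 2.016
v -0.007 -0.821 1.727
v 0.008 -0.573 2.454
v 0.425 0.071 2.477
v -0.365 -0.291 1.303
v 0.052 0.353 1.326
v 0.401 -0.33 1.301
v 0.632 -0.504 2.012
v -0.572 0.284 1.768
v -0.341 0.11 2.479
v 0.427 0.502 1.912
v -0.367 -0.722 1.868
v -0.358 -0.577 2.295
v -0.005 -0.8 2.126
v 0.284 0.414 2.33
v 0.637 0.191 2.161
v 0.249 -0.276 2.566
v -0.577 -0.411 1.619
v -0.224 -0.634 1.45
v 0.065 0.58 1.654
v 0.418 0.357 1.485
v -0.189 0.056 1.214
v 0.624 -0.045 1.47
v 0.227 -0.657 1.448
v 0.016 -0.345 1.199
v 0.261 0.033 1.213
v 0.759 -0.147 1.888
v 0.362 -0.76 1.866
v 0.371 -0.614 2.293
v 0.616 -0.236 2.307
v 0.602 -0.471 1.616
v -0.302 0.54 1.914
v -0.699 -0.073 1.892
v -0.556 0.016 1.473
v -0.311 0.394 1.487
v -0.167 0.437 2.332
v -0.564 -0.175 2.31
v -0.201 -0.253 2.567
v 0.044 0.125 2.581
v -0.542 0.251 2.164
f 2 4 1
f 5 2 1
f 1 4 3
f 3 5 1
f 2 8 4
f 6 2 5
f 6 8 2
f 4 8 3
f 7 5 3
f 3 8 7
f 7 6 5
f 8 6 7
f 10 9 13
f 10 13 11
f 11 13 14
f 11 14 12
f 13 9 15
f 13 15 14
f 14 15 16
f 14 16 12
f 15 9 17
f 15 17 16
f 16 17 18
f 16 18 12
f 17 9 19
f 17 19 18
f 18 19 20
f 18 20 12
f 19 9 21
f 19 21 20
f 20 21 22
f 20 22 12
f 21 9 23
f 21 23 22
f 22 23 24
f 22 24 12
f 23 9 25
f 23 25 24
f 24 25 26
f 24 26 12
f 25 9 27
f 25 27 26
f 26 27 28
f 26 28 12
f 27 9 29
f 27 29 28
f 28 29 30
f 28 30 12
f 29 9 31
f 29 31 30
f 30 31 32
f 30 32 12
f 31 9 33
f 31 33 32
f 32 33 34
f 32 34 12
f 33 9 35
f 33 35 34
f 34 35 36
f 34 36 12
f 35 9 10
f 35 10 36
f 36 10 11
f 36 11 12
f 37 74 53
f 74 48 77
f 53 77 42
f 74 77 53
f 37 53 49
f 53 42 54
f 49 54 38
f 53 54 49
f 37 49 58
f 49 38 59
f 58 59 44
f 49 59 58
f 37 58 70
f 58 44 73
f 70 73 47
f 58 73 70
f 37 70 74
f 70 47 78
f 74 78 48
f 70 78 74
f 38 54 65
f 54 42 68
f 65 68 46
f 54 68 65
f 42 77 55
f 77 48 76
f 55 76 41
f 77 76 55
f 48 78 75
f 78 47 71
f 75 71 39
f 78 71 75
f 47 73 72
f 73 44 60
f 72 60 43
f 73 60 72
f 44 59 64
f 59 38 61
f 64 61 45
f 59 61 64
f 40 66 52
f 66 46 67
f 52 67 41
f 66 67 52
f 40 52 50
f 52 41 51
f 50 51 39
f 52 51 50
f 40 50 57
f 50 39 56
f 57 56 43
f 50 56 57
f 40 57 62
f 57 43 63
f 62 63 45
f 57 63 62
f 40 62 66
f 62 45 69
f 66 69 46
f 62 69 66
f 41 67 55
f 67 46 68
f 55 68 42
f 67 68 55
f 39 51 75
f 51 41 76
f 75 76 48
f 51 76 75
f 43 56 72
f 56 39 71
f 72 71 47
f 56 71 72
f 45 63 64
f 63 43 60
f 64 60 44
f 63 60 64
f 46 69 65
f 69 45 61
f 65 61 38
f 69 61 65



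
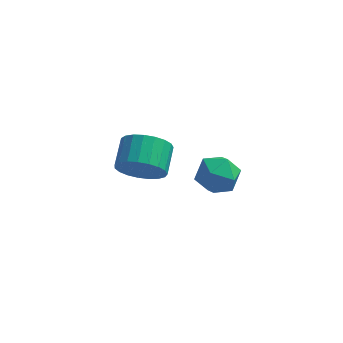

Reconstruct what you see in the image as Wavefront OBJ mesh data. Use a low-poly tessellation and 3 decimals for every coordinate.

v -1.55 3.328 -2.818
v -0.928 3.644 -3.562
v -0.888 4.828 -3.027
v -1.51 4.512 -2.282
v -1.311 3.73 -3.724
v -1.271 4.914 -3.189
v -1.734 3.747 -3.729
v -1.694 4.931 -3.194
v -2.126 3.691 -3.577
v -2.086 4.875 -3.041
v -2.419 3.573 -3.293
v -2.379 4.756 -2.758
v -2.561 3.412 -2.928
v -2.521 4.596 -2.392
v -2.528 3.237 -2.543
v -2.488 4.42 -2.007
v -2.326 3.077 -2.205
v -2.286 4.261 -1.67
v -1.99 2.961 -1.974
v -1.95 4.145 -1.438
v -1.578 2.909 -1.888
v -1.538 4.092 -1.353
v -1.161 2.929 -1.964
v -1.121 4.112 -1.428
v -0.811 3.018 -2.187
v -0.771 4.201 -1.651
v -0.589 3.16 -2.519
v -0.549 4.344 -1.983
v -0.533 3.332 -2.902
v -0.494 4.516 -2.367
v -0.653 3.503 -3.271
v -0.613 4.687 -2.736
v 1.198 0.137 0.86
v 1.868 0.471 1.349
v 1.812 -1.171 0.911
v 2.482 -0.837 1.4
v 1.663 -0.903 1.751
v 1.283 -0.095 1.719
v 2.397 -0.605 0.541
v 2.017 0.203 0.509
v 2.609 0.012 1.151
v 2.155 -0.172 1.899
v 1.525 -0.528 0.361
v 1.071 -0.712 1.109
f 2 1 5
f 2 5 3
f 3 5 6
f 3 6 4
f 5 1 7
f 5 7 6
f 6 7 8
f 6 8 4
f 7 1 9
f 7 9 8
f 8 9 10
f 8 10 4
f 9 1 11
f 9 11 10
f 10 11 12
f 10 12 4
f 11 1 13
f 11 13 12
f 12 13 14
f 12 14 4
f 13 1 15
f 13 15 14
f 14 15 16
f 14 16 4
f 15 1 17
f 15 17 16
f 16 17 18
f 16 18 4
f 17 1 19
f 17 19 18
f 18 19 20
f 18 20 4
f 19 1 21
f 19 21 20
f 20 21 22
f 20 22 4
f 21 1 23
f 21 23 22
f 22 23 24
f 22 24 4
f 23 1 25
f 23 25 24
f 24 25 26
f 24 26 4
f 25 1 27
f 25 27 26
f 26 27 28
f 26 28 4
f 27 1 29
f 27 29 28
f 28 29 30
f 28 30 4
f 29 1 31
f 29 31 30
f 30 31 32
f 30 32 4
f 31 1 2
f 31 2 32
f 32 2 3
f 32 3 4
f 33 44 38
f 33 38 34
f 33 34 40
f 33 40 43
f 33 43 44
f 34 38 42
f 38 44 37
f 44 43 35
f 43 40 39
f 40 34 41
f 36 42 37
f 36 37 35
f 36 35 39
f 36 39 41
f 36 41 42
f 37 42 38
f 35 37 44
f 39 35 43
f 41 39 40
f 42 41 34



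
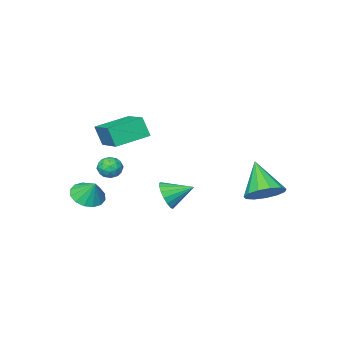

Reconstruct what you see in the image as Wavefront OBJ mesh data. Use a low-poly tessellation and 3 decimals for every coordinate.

v 0.215 -2.074 -0.367
v 0.359 -2.496 0.704
v 0.74 -0.275 0.271
v 0.883 -0.697 1.342
v 1.937 -2.443 -0.742
v 2.08 -2.865 0.329
v 2.461 -0.644 -0.104
v 2.605 -1.066 0.967
v -2.545 4.126 -2.845
v -2.014 3.396 -3.32
v -3.015 2.814 -1.355
v -1.645 3.663 -2.969
v -1.562 4.077 -2.579
v -1.791 4.506 -2.273
v -2.26 4.815 -2.149
v -2.819 4.905 -2.246
v -3.292 4.747 -2.533
v -3.527 4.393 -2.92
v -3.451 3.953 -3.282
v -3.087 3.569 -3.506
v -2.551 3.361 -3.52
v 0.416 0.519 -3.468
v 0.992 0.84 -2.931
v -0.576 1.341 -2.892
v 1.014 1.074 -3.228
v 0.917 1.198 -3.572
v 0.721 1.188 -3.895
v 0.465 1.045 -4.134
v 0.198 0.799 -4.241
v -0.025 0.497 -4.194
v -0.161 0.199 -4.004
v -0.182 -0.035 -3.708
v -0.086 -0.159 -3.364
v 0.11 -0.149 -3.04
v 0.367 -0.006 -2.802
v 0.633 0.24 -2.695
v 0.856 0.542 -2.741
v 2.811 -0.03 -1.688
v 3.292 0.051 -1.255
v 2.588 -0.971 -1.265
v 3.069 -0.89 -0.832
v 2.533 -0.521 -0.796
v 2.67 0.06 -1.057
v 3.21 -0.98 -1.463
v 3.347 -0.399 -1.724
v 3.538 -0.537 -1.116
v 3.12 -0.253 -0.704
v 2.76 -0.667 -1.816
v 2.342 -0.383 -1.404
v 3.071 0.093 -1.508
v 2.809 -1.013 -1.012
v 2.494 -0.796 -0.991
v 2.777 -0.749 -0.736
v 2.706 0.099 -1.392
v 2.988 0.146 -1.138
v 2.542 -0.19 -0.868
v 2.892 -1.066 -1.382
v 3.174 -1.019 -1.128
v 3.103 -0.171 -1.784
v 3.386 -0.124 -1.529
v 3.338 -0.73 -1.652
v 3.498 -0.205 -1.172
v 3.367 -0.758 -0.924
v 3.45 -0.811 -1.294
v 3.531 -0.469 -1.448
v 3.252 -0.038 -0.93
v 3.122 -0.591 -0.682
v 2.806 -0.374 -0.661
v 2.887 -0.032 -0.814
v 3.397 -0.383 -0.848
v 2.758 -0.329 -1.838
v 2.628 -0.882 -1.59
v 2.993 -0.888 -1.706
v 3.074 -0.546 -1.859
v 2.513 -0.162 -1.596
v 2.382 -0.715 -1.348
v 2.349 -0.451 -1.072
v 2.43 -0.109 -1.226
v 2.483 -0.537 -1.672
v 3.141 -1.998 -3.565
v 3.994 -1.786 -3.702
v 3.139 -1.362 -2.595
v 3.754 -1.458 -3.918
v 3.349 -1.274 -4.039
v 2.888 -1.285 -4.033
v 2.495 -1.487 -3.902
v 2.276 -1.826 -3.68
v 2.288 -2.211 -3.428
v 2.529 -2.539 -3.212
v 2.934 -2.722 -3.09
v 3.394 -2.711 -3.096
v 3.787 -2.51 -3.228
v 4.007 -2.171 -3.45
f 2 4 1
f 5 2 1
f 1 4 3
f 3 5 1
f 2 8 4
f 6 2 5
f 6 8 2
f 4 8 3
f 7 5 3
f 3 8 7
f 7 6 5
f 8 6 7
f 10 9 12
f 10 12 11
f 12 9 13
f 12 13 11
f 13 9 14
f 13 14 11
f 14 9 15
f 14 15 11
f 15 9 16
f 15 16 11
f 16 9 17
f 16 17 11
f 17 9 18
f 17 18 11
f 18 9 19
f 18 19 11
f 19 9 20
f 19 20 11
f 20 9 21
f 20 21 11
f 21 9 10
f 21 10 11
f 23 22 25
f 23 25 24
f 25 22 26
f 25 26 24
f 26 22 27
f 26 27 24
f 27 22 28
f 27 28 24
f 28 22 29
f 28 29 24
f 29 22 30
f 29 30 24
f 30 22 31
f 30 31 24
f 31 22 32
f 31 32 24
f 32 22 33
f 32 33 24
f 33 22 34
f 33 34 24
f 34 22 35
f 34 35 24
f 35 22 36
f 35 36 24
f 36 22 37
f 36 37 24
f 37 22 23
f 37 23 24
f 38 75 54
f 75 49 78
f 54 78 43
f 75 78 54
f 38 54 50
f 54 43 55
f 50 55 39
f 54 55 50
f 38 50 59
f 50 39 60
f 59 60 45
f 50 60 59
f 38 59 71
f 59 45 74
f 71 74 48
f 59 74 71
f 38 71 75
f 71 48 79
f 75 79 49
f 71 79 75
f 39 55 66
f 55 43 69
f 66 69 47
f 55 69 66
f 43 78 56
f 78 49 77
f 56 77 42
f 78 77 56
f 49 79 76
f 79 48 72
f 76 72 40
f 79 72 76
f 48 74 73
f 74 45 61
f 73 61 44
f 74 61 73
f 45 60 65
f 60 39 62
f 65 62 46
f 60 62 65
f 41 67 53
f 67 47 68
f 53 68 42
f 67 68 53
f 41 53 51
f 53 42 52
f 51 52 40
f 53 52 51
f 41 51 58
f 51 40 57
f 58 57 44
f 51 57 58
f 41 58 63
f 58 44 64
f 63 64 46
f 58 64 63
f 41 63 67
f 63 46 70
f 67 70 47
f 63 70 67
f 42 68 56
f 68 47 69
f 56 69 43
f 68 69 56
f 40 52 76
f 52 42 77
f 76 77 49
f 52 77 76
f 44 57 73
f 57 40 72
f 73 72 48
f 57 72 73
f 46 64 65
f 64 44 61
f 65 61 45
f 64 61 65
f 47 70 66
f 70 46 62
f 66 62 39
f 70 62 66
f 81 80 83
f 81 83 82
f 83 80 84
f 83 84 82
f 84 80 85
f 84 85 82
f 85 80 86
f 85 86 82
f 86 80 87
f 86 87 82
f 87 80 88
f 87 88 82
f 88 80 89
f 88 89 82
f 89 80 90
f 89 90 82
f 90 80 91
f 90 91 82
f 91 80 92
f 91 92 82
f 92 80 93
f 92 93 82
f 93 80 81
f 93 81 82



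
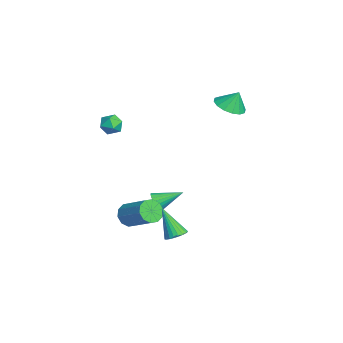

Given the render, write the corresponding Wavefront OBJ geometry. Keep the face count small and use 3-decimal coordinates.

v -0.924 -2.88 -4.008
v -0.518 -3.539 -3.854
v 0.81 -2.48 -2.818
v 0.404 -1.82 -2.972
v -0.345 -3.349 -4.27
v 0.983 -2.29 -3.233
v -0.394 -2.98 -4.585
v 0.934 -1.921 -3.549
v -0.645 -2.572 -4.68
v 0.683 -1.513 -3.644
v -1.003 -2.282 -4.519
v 0.326 -1.223 -3.482
v -1.33 -2.22 -4.162
v -0.002 -1.161 -3.126
v -1.503 -2.41 -3.747
v -0.175 -1.351 -2.71
v -1.454 -2.779 -3.431
v -0.126 -1.72 -2.395
v -1.203 -3.187 -3.336
v 0.125 -2.128 -2.3
v -0.846 -3.477 -3.498
v 0.483 -2.418 -2.461
v -2.707 2.682 3.111
v -1.765 2.69 2.987
v -2.573 3.158 4.149
v -1.92 3.121 2.809
v -2.286 3.435 2.712
v -2.765 3.547 2.722
v -3.228 3.428 2.836
v -3.551 3.108 3.024
v -3.648 2.675 3.235
v -3.493 2.243 3.412
v -3.127 1.929 3.509
v -2.648 1.817 3.499
v -2.185 1.937 3.385
v -1.862 2.256 3.197
v -1.225 -3.86 3.098
v -0.917 -3.575 3.676
v -0.183 -4.025 2.624
v 0.125 -3.74 3.202
v -0.2 -4.375 3.247
v -0.844 -4.273 3.54
v -0.256 -3.327 2.76
v -0.9 -3.225 3.053
v -0.318 -3.245 3.467
v -0.283 -3.893 3.768
v -0.817 -3.707 2.532
v -0.782 -4.355 2.833
v -2.198 -1.335 -3.862
v -1.847 -1.099 -4.382
v -2.142 0.135 -3.158
v -2.109 -1.05 -4.462
v -2.387 -1.051 -4.439
v -2.632 -1.101 -4.316
v -2.801 -1.191 -4.114
v -2.867 -1.306 -3.869
v -2.817 -1.426 -3.623
v -2.659 -1.53 -3.418
v -2.422 -1.6 -3.289
v -2.146 -1.625 -3.26
v -1.879 -1.599 -3.335
v -1.667 -1.527 -3.501
v -1.547 -1.422 -3.729
v -1.539 -1.302 -3.981
v -1.645 -1.188 -4.211
v 1.84 -0.665 -4.016
v 2.452 -0.823 -3.825
v 1.14 -1.335 -2.324
v 2.433 -0.582 -3.738
v 2.324 -0.353 -3.693
v 2.141 -0.172 -3.697
v 1.912 -0.066 -3.749
v 1.672 -0.051 -3.843
v 1.458 -0.13 -3.962
v 1.302 -0.29 -4.09
v 1.228 -0.507 -4.207
v 1.248 -0.748 -4.294
v 1.357 -0.977 -4.34
v 1.54 -1.158 -4.336
v 1.768 -1.265 -4.283
v 2.008 -1.28 -4.19
v 2.222 -1.201 -4.07
v 2.378 -1.041 -3.942
f 2 1 5
f 2 5 3
f 3 5 6
f 3 6 4
f 5 1 7
f 5 7 6
f 6 7 8
f 6 8 4
f 7 1 9
f 7 9 8
f 8 9 10
f 8 10 4
f 9 1 11
f 9 11 10
f 10 11 12
f 10 12 4
f 11 1 13
f 11 13 12
f 12 13 14
f 12 14 4
f 13 1 15
f 13 15 14
f 14 15 16
f 14 16 4
f 15 1 17
f 15 17 16
f 16 17 18
f 16 18 4
f 17 1 19
f 17 19 18
f 18 19 20
f 18 20 4
f 19 1 21
f 19 21 20
f 20 21 22
f 20 22 4
f 21 1 2
f 21 2 22
f 22 2 3
f 22 3 4
f 24 23 26
f 24 26 25
f 26 23 27
f 26 27 25
f 27 23 28
f 27 28 25
f 28 23 29
f 28 29 25
f 29 23 30
f 29 30 25
f 30 23 31
f 30 31 25
f 31 23 32
f 31 32 25
f 32 23 33
f 32 33 25
f 33 23 34
f 33 34 25
f 34 23 35
f 34 35 25
f 35 23 36
f 35 36 25
f 36 23 24
f 36 24 25
f 37 48 42
f 37 42 38
f 37 38 44
f 37 44 47
f 37 47 48
f 38 42 46
f 42 48 41
f 48 47 39
f 47 44 43
f 44 38 45
f 40 46 41
f 40 41 39
f 40 39 43
f 40 43 45
f 40 45 46
f 41 46 42
f 39 41 48
f 43 39 47
f 45 43 44
f 46 45 38
f 50 49 52
f 50 52 51
f 52 49 53
f 52 53 51
f 53 49 54
f 53 54 51
f 54 49 55
f 54 55 51
f 55 49 56
f 55 56 51
f 56 49 57
f 56 57 51
f 57 49 58
f 57 58 51
f 58 49 59
f 58 59 51
f 59 49 60
f 59 60 51
f 60 49 61
f 60 61 51
f 61 49 62
f 61 62 51
f 62 49 63
f 62 63 51
f 63 49 64
f 63 64 51
f 64 49 65
f 64 65 51
f 65 49 50
f 65 50 51
f 67 66 69
f 67 69 68
f 69 66 70
f 69 70 68
f 70 66 71
f 70 71 68
f 71 66 72
f 71 72 68
f 72 66 73
f 72 73 68
f 73 66 74
f 73 74 68
f 74 66 75
f 74 75 68
f 75 66 76
f 75 76 68
f 76 66 77
f 76 77 68
f 77 66 78
f 77 78 68
f 78 66 79
f 78 79 68
f 79 66 80
f 79 80 68
f 80 66 81
f 80 81 68
f 81 66 82
f 81 82 68
f 82 66 83
f 82 83 68
f 83 66 67
f 83 67 68



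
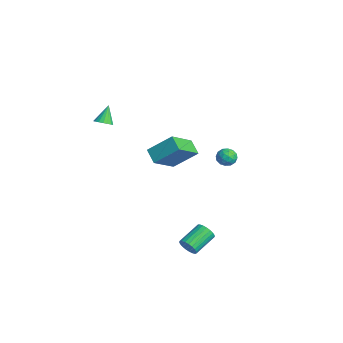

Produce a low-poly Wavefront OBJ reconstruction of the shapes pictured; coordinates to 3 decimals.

v 2.222 -2.33 3.142
v 2.77 -1.107 4.267
v 3.079 -2.231 2.617
v 3.627 -1.008 3.742
v 3.053 -3.712 4.238
v 3.601 -2.489 5.363
v 3.91 -3.613 3.713
v 4.458 -2.39 4.838
v 4.04 -1.729 -3.433
v 4.532 -1.665 -3.062
v 3.893 -0.387 -2.436
v 3.4 -0.451 -2.807
v 4.603 -1.528 -3.269
v 3.963 -0.25 -2.643
v 4.576 -1.426 -3.504
v 3.937 -0.148 -2.878
v 4.456 -1.377 -3.727
v 3.817 -0.099 -3.101
v 4.265 -1.388 -3.899
v 3.626 -0.11 -3.273
v 4.034 -1.458 -3.991
v 3.395 -0.18 -3.365
v 3.805 -1.576 -3.986
v 3.166 -0.298 -3.36
v 3.616 -1.719 -3.885
v 2.977 -0.441 -3.259
v 3.5 -1.865 -3.707
v 2.861 -0.587 -3.081
v 3.478 -1.987 -3.481
v 2.839 -0.709 -2.855
v 3.552 -2.064 -3.246
v 2.913 -0.786 -2.62
v 3.711 -2.083 -3.044
v 3.072 -0.805 -2.418
v 3.927 -2.042 -2.91
v 3.288 -0.764 -2.284
v 4.162 -1.946 -2.865
v 3.523 -0.668 -2.239
v 4.376 -1.812 -2.919
v 3.737 -0.534 -2.293
v -3.365 -4.229 2.747
v -2.827 -4.124 2.966
v -3.895 -3.731 3.813
v -2.881 -3.903 2.836
v -3.031 -3.746 2.688
v -3.247 -3.685 2.552
v -3.486 -3.731 2.454
v -3.702 -3.877 2.415
v -3.85 -4.091 2.441
v -3.903 -4.334 2.528
v -3.849 -4.555 2.659
v -3.699 -4.712 2.807
v -3.483 -4.773 2.943
v -3.243 -4.726 3.04
v -3.028 -4.581 3.08
v -2.879 -4.367 3.053
v 0.35 2.25 1.308
v 0.852 2.06 0.939
v -0.312 1.72 0.681
v 0.19 1.53 0.312
v 0.124 1.297 0.917
v 0.533 1.625 1.305
v 0.007 2.155 0.315
v 0.416 2.483 0.703
v 0.64 2.001 0.325
v 0.713 1.471 0.697
v -0.173 2.309 0.923
v -0.1 1.779 1.295
v 0.659 2.202 1.179
v -0.119 1.578 0.441
v -0.158 1.441 0.797
v 0.137 1.33 0.58
v 0.471 1.946 1.394
v 0.767 1.834 1.177
v 0.339 1.386 1.164
v -0.227 1.946 0.443
v 0.069 1.834 0.226
v 0.403 2.45 1.04
v 0.698 2.339 0.823
v 0.201 2.394 0.456
v 0.83 2.055 0.601
v 0.441 1.744 0.232
v 0.333 2.111 0.234
v 0.573 2.304 0.462
v 0.872 1.744 0.82
v 0.483 1.432 0.451
v 0.445 1.295 0.807
v 0.685 1.488 1.035
v 0.748 1.709 0.459
v 0.057 2.348 1.169
v -0.332 2.036 0.8
v -0.145 2.292 0.585
v 0.095 2.485 0.813
v 0.099 2.036 1.388
v -0.29 1.725 1.019
v -0.033 1.476 1.158
v 0.207 1.669 1.386
v -0.208 2.071 1.161
f 2 4 1
f 5 2 1
f 1 4 3
f 3 5 1
f 2 8 4
f 6 2 5
f 6 8 2
f 4 8 3
f 7 5 3
f 3 8 7
f 7 6 5
f 8 6 7
f 10 9 13
f 10 13 11
f 11 13 14
f 11 14 12
f 13 9 15
f 13 15 14
f 14 15 16
f 14 16 12
f 15 9 17
f 15 17 16
f 16 17 18
f 16 18 12
f 17 9 19
f 17 19 18
f 18 19 20
f 18 20 12
f 19 9 21
f 19 21 20
f 20 21 22
f 20 22 12
f 21 9 23
f 21 23 22
f 22 23 24
f 22 24 12
f 23 9 25
f 23 25 24
f 24 25 26
f 24 26 12
f 25 9 27
f 25 27 26
f 26 27 28
f 26 28 12
f 27 9 29
f 27 29 28
f 28 29 30
f 28 30 12
f 29 9 31
f 29 31 30
f 30 31 32
f 30 32 12
f 31 9 33
f 31 33 32
f 32 33 34
f 32 34 12
f 33 9 35
f 33 35 34
f 34 35 36
f 34 36 12
f 35 9 37
f 35 37 36
f 36 37 38
f 36 38 12
f 37 9 39
f 37 39 38
f 38 39 40
f 38 40 12
f 39 9 10
f 39 10 40
f 40 10 11
f 40 11 12
f 42 41 44
f 42 44 43
f 44 41 45
f 44 45 43
f 45 41 46
f 45 46 43
f 46 41 47
f 46 47 43
f 47 41 48
f 47 48 43
f 48 41 49
f 48 49 43
f 49 41 50
f 49 50 43
f 50 41 51
f 50 51 43
f 51 41 52
f 51 52 43
f 52 41 53
f 52 53 43
f 53 41 54
f 53 54 43
f 54 41 55
f 54 55 43
f 55 41 56
f 55 56 43
f 56 41 42
f 56 42 43
f 57 94 73
f 94 68 97
f 73 97 62
f 94 97 73
f 57 73 69
f 73 62 74
f 69 74 58
f 73 74 69
f 57 69 78
f 69 58 79
f 78 79 64
f 69 79 78
f 57 78 90
f 78 64 93
f 90 93 67
f 78 93 90
f 57 90 94
f 90 67 98
f 94 98 68
f 90 98 94
f 58 74 85
f 74 62 88
f 85 88 66
f 74 88 85
f 62 97 75
f 97 68 96
f 75 96 61
f 97 96 75
f 68 98 95
f 98 67 91
f 95 91 59
f 98 91 95
f 67 93 92
f 93 64 80
f 92 80 63
f 93 80 92
f 64 79 84
f 79 58 81
f 84 81 65
f 79 81 84
f 60 86 72
f 86 66 87
f 72 87 61
f 86 87 72
f 60 72 70
f 72 61 71
f 70 71 59
f 72 71 70
f 60 70 77
f 70 59 76
f 77 76 63
f 70 76 77
f 60 77 82
f 77 63 83
f 82 83 65
f 77 83 82
f 60 82 86
f 82 65 89
f 86 89 66
f 82 89 86
f 61 87 75
f 87 66 88
f 75 88 62
f 87 88 75
f 59 71 95
f 71 61 96
f 95 96 68
f 71 96 95
f 63 76 92
f 76 59 91
f 92 91 67
f 76 91 92
f 65 83 84
f 83 63 80
f 84 80 64
f 83 80 84
f 66 89 85
f 89 65 81
f 85 81 58
f 89 81 85



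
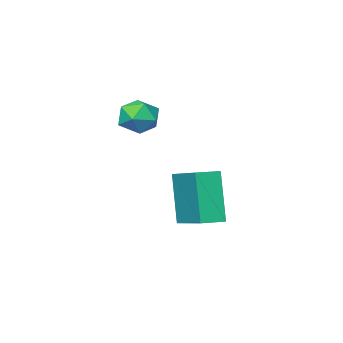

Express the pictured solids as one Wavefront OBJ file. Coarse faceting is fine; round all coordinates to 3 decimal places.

v -1.161 -1.444 4.56
v -0.646 -1.319 4.049
v -1.694 -2.221 3.831
v -1.179 -2.096 3.32
v -1.003 -2.45 3.941
v -0.674 -1.97 4.391
v -1.666 -1.57 3.489
v -1.337 -1.09 3.939
v -0.958 -1.397 3.387
v -0.549 -1.94 3.667
v -1.791 -1.6 4.213
v -1.382 -2.143 4.493
v -2.778 -0.741 -0.471
v -3.037 -1.374 1.345
v -2.368 1.05 0.211
v -2.627 0.418 2.027
v -1.993 -0.938 -0.427
v -2.252 -1.57 1.389
v -1.583 0.854 0.255
v -1.842 0.221 2.071
f 1 12 6
f 1 6 2
f 1 2 8
f 1 8 11
f 1 11 12
f 2 6 10
f 6 12 5
f 12 11 3
f 11 8 7
f 8 2 9
f 4 10 5
f 4 5 3
f 4 3 7
f 4 7 9
f 4 9 10
f 5 10 6
f 3 5 12
f 7 3 11
f 9 7 8
f 10 9 2
f 14 16 13
f 17 14 13
f 13 16 15
f 15 17 13
f 14 20 16
f 18 14 17
f 18 20 14
f 16 20 15
f 19 17 15
f 15 20 19
f 19 18 17
f 20 18 19



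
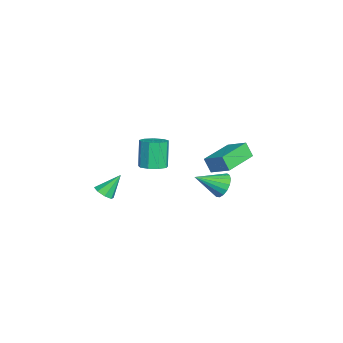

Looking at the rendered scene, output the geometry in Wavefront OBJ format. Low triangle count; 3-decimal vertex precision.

v -2.715 -0.348 -3.872
v -2.08 -0.047 -3.609
v -2.71 -0.031 -2.106
v -3.345 -0.332 -2.368
v -2.406 0.325 -3.749
v -3.036 0.34 -2.246
v -2.876 0.381 -3.946
v -3.506 0.396 -2.443
v -3.271 0.097 -4.109
v -3.901 0.112 -2.606
v -3.406 -0.396 -4.16
v -4.035 -0.38 -2.657
v -3.217 -0.866 -4.077
v -3.847 -0.85 -2.573
v -2.794 -1.093 -3.897
v -3.424 -1.078 -2.394
v -2.334 -0.972 -3.706
v -2.964 -0.956 -2.202
v -2.052 -0.559 -3.592
v -2.682 -0.543 -2.088
v 0.118 3.704 -1.237
v -0.123 3.365 -0.473
v 0.741 4.565 -0.659
v 0.5 4.226 0.105
v 1.66 2.594 -1.245
v 1.419 2.255 -0.481
v 2.283 3.455 -0.667
v 2.042 3.116 0.097
v 1.022 3.143 -2.603
v 1.33 2.859 -3.213
v 1.318 1.817 -1.837
v 1.601 3.016 -3.047
v 1.738 3.202 -2.778
v 1.712 3.374 -2.47
v 1.528 3.494 -2.192
v 1.227 3.533 -2.009
v 0.88 3.482 -1.961
v 0.565 3.355 -2.061
v 0.355 3.178 -2.285
v 0.297 2.994 -2.582
v 0.406 2.844 -2.883
v 0.656 2.762 -3.121
v 0.989 2.768 -3.24
v 3.51 -2.336 -1.507
v 4.048 -2.262 -1.37
v 3.15 -1.564 -0.513
v 3.908 -1.968 -1.649
v 3.535 -1.89 -1.845
v 3.148 -2.073 -1.843
v 2.973 -2.41 -1.645
v 3.113 -2.704 -1.366
v 3.486 -2.782 -1.17
v 3.873 -2.599 -1.171
f 2 1 5
f 2 5 3
f 3 5 6
f 3 6 4
f 5 1 7
f 5 7 6
f 6 7 8
f 6 8 4
f 7 1 9
f 7 9 8
f 8 9 10
f 8 10 4
f 9 1 11
f 9 11 10
f 10 11 12
f 10 12 4
f 11 1 13
f 11 13 12
f 12 13 14
f 12 14 4
f 13 1 15
f 13 15 14
f 14 15 16
f 14 16 4
f 15 1 17
f 15 17 16
f 16 17 18
f 16 18 4
f 17 1 19
f 17 19 18
f 18 19 20
f 18 20 4
f 19 1 2
f 19 2 20
f 20 2 3
f 20 3 4
f 22 24 21
f 25 22 21
f 21 24 23
f 23 25 21
f 22 28 24
f 26 22 25
f 26 28 22
f 24 28 23
f 27 25 23
f 23 28 27
f 27 26 25
f 28 26 27
f 30 29 32
f 30 32 31
f 32 29 33
f 32 33 31
f 33 29 34
f 33 34 31
f 34 29 35
f 34 35 31
f 35 29 36
f 35 36 31
f 36 29 37
f 36 37 31
f 37 29 38
f 37 38 31
f 38 29 39
f 38 39 31
f 39 29 40
f 39 40 31
f 40 29 41
f 40 41 31
f 41 29 42
f 41 42 31
f 42 29 43
f 42 43 31
f 43 29 30
f 43 30 31
f 45 44 47
f 45 47 46
f 47 44 48
f 47 48 46
f 48 44 49
f 48 49 46
f 49 44 50
f 49 50 46
f 50 44 51
f 50 51 46
f 51 44 52
f 51 52 46
f 52 44 53
f 52 53 46
f 53 44 45
f 53 45 46

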